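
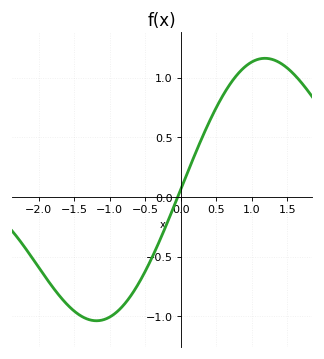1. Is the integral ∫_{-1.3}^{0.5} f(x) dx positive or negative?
negative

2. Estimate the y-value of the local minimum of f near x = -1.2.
-1.04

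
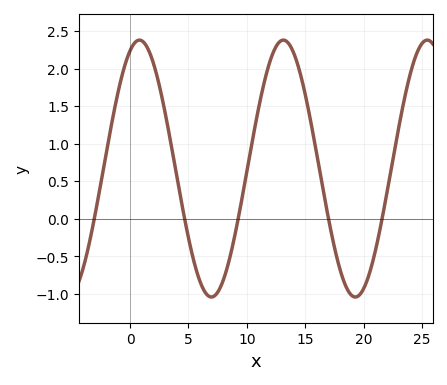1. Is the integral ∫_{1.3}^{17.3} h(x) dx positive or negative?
positive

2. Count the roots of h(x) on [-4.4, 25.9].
5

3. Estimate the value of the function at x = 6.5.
-1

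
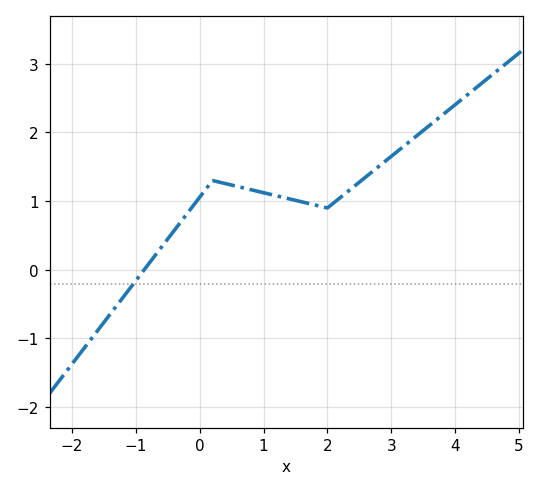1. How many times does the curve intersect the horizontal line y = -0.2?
1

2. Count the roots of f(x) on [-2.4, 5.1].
1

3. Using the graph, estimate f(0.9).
1.1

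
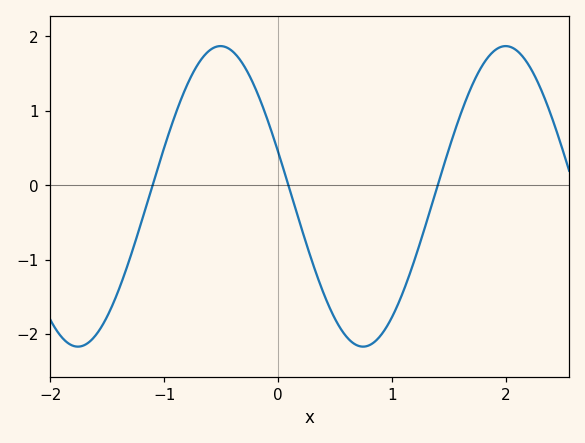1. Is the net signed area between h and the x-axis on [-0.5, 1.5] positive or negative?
negative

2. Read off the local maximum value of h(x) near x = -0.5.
1.9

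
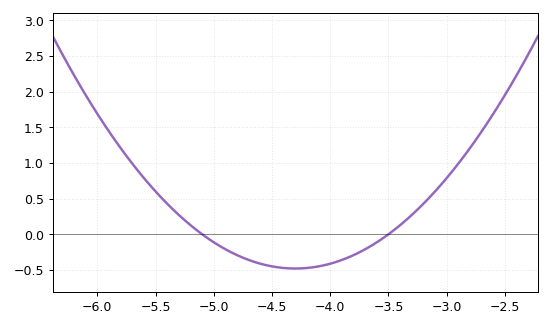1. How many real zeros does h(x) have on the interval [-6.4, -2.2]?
2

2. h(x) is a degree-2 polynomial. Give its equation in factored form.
y = 0.75(x + 5.1)(x + 3.5)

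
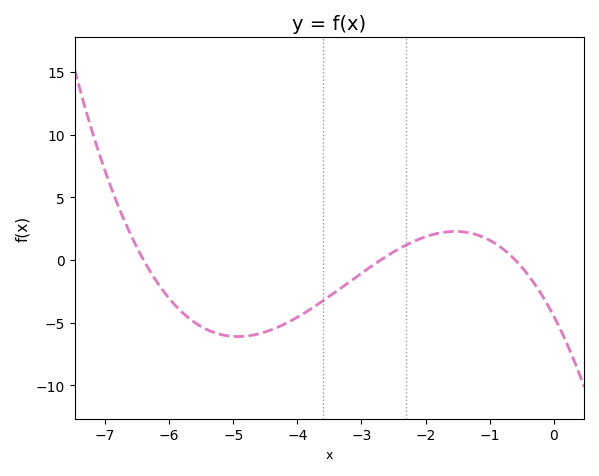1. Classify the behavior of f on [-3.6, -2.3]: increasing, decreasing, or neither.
increasing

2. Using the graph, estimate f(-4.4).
-5.56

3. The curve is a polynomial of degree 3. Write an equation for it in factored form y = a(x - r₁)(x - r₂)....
y = -0.43(x + 6.4)(x + 2.7)(x + 0.6)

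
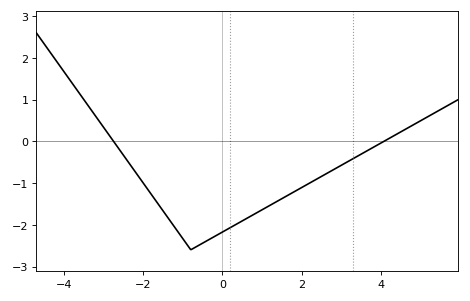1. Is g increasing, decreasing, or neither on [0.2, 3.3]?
increasing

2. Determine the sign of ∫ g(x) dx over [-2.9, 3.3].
negative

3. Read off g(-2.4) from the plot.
-0.465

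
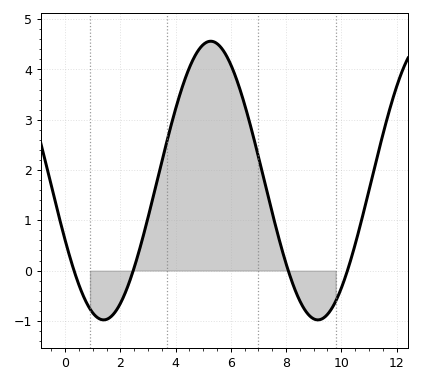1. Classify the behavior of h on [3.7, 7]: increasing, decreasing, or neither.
neither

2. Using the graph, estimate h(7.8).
0.5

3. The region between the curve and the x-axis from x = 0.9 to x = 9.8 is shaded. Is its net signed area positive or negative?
positive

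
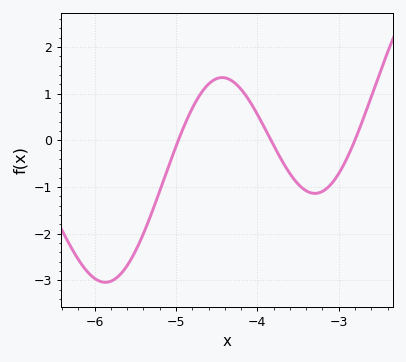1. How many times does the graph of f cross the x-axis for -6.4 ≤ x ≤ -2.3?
3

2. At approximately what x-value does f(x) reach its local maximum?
-4.4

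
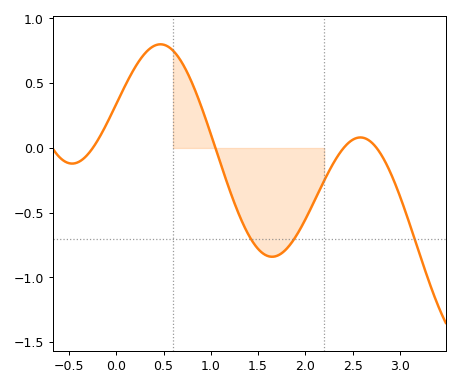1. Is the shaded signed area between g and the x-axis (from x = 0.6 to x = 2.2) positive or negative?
negative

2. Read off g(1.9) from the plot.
-0.7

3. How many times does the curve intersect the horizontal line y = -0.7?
3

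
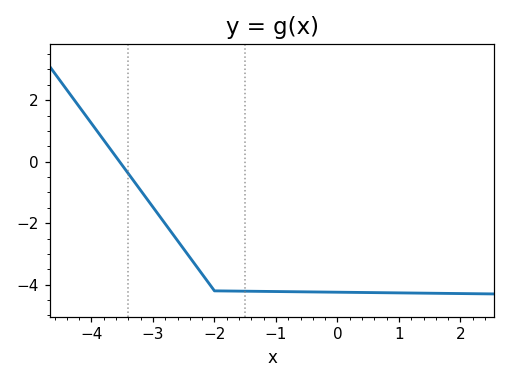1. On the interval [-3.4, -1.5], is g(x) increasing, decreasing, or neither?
decreasing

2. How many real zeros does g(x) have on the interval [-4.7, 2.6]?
1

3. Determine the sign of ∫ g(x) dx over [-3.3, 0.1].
negative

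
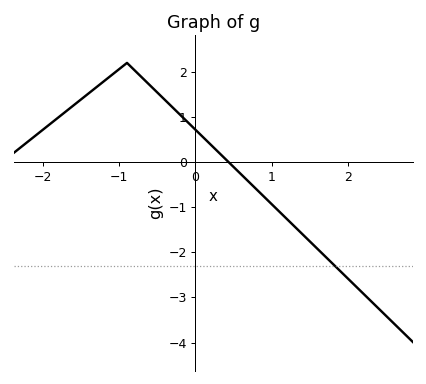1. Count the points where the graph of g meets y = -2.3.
1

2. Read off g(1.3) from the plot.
-1.4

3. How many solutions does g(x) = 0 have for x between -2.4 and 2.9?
1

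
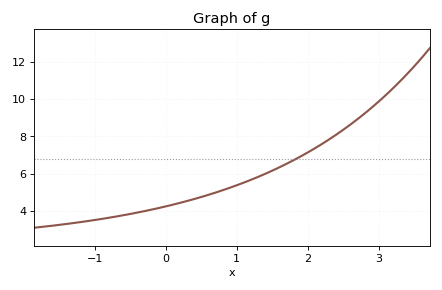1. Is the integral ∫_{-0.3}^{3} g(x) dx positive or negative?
positive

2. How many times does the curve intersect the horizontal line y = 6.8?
1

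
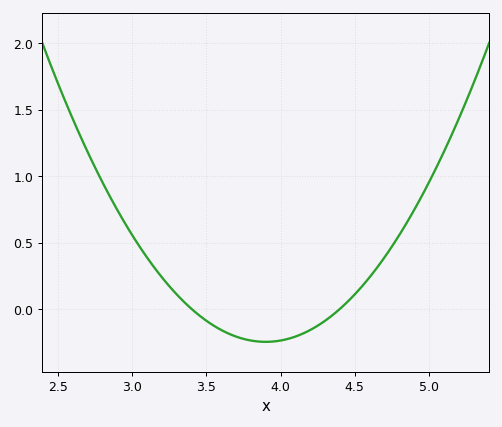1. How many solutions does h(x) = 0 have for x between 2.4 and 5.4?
2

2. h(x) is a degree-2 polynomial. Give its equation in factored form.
y = 0.99(x - 3.4)(x - 4.4)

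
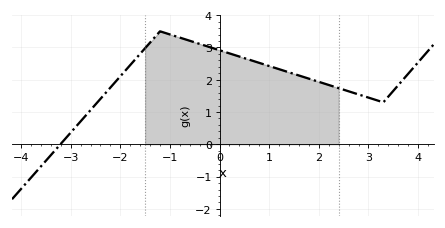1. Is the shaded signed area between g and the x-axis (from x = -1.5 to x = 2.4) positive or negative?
positive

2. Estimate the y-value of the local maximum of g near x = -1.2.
3.5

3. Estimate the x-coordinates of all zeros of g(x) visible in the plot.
-3.21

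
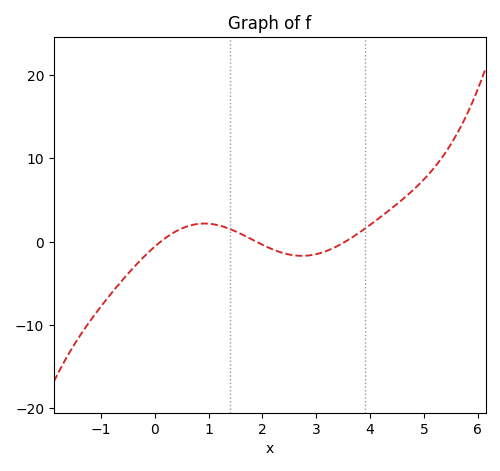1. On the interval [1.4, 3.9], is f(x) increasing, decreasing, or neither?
neither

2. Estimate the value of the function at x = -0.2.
-2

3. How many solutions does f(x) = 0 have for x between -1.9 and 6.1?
3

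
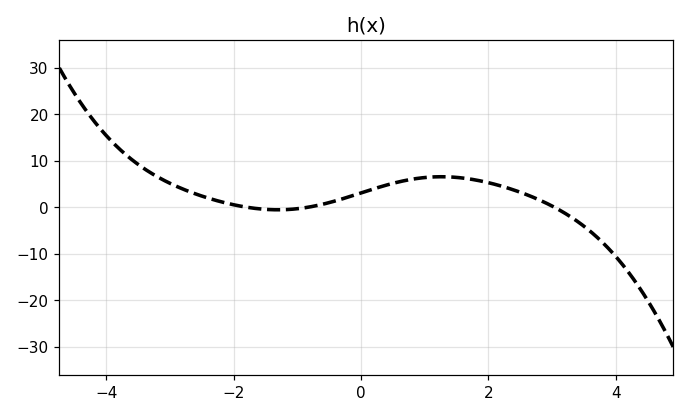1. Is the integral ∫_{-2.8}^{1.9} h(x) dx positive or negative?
positive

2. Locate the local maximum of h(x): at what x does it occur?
1.26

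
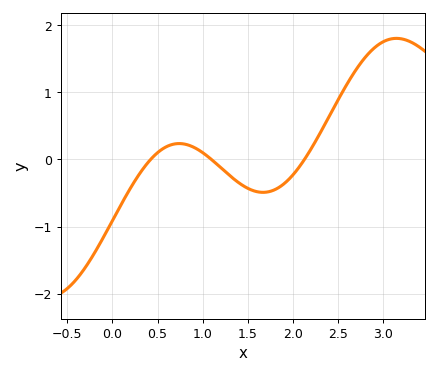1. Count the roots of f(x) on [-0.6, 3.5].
3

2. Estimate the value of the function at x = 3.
1.7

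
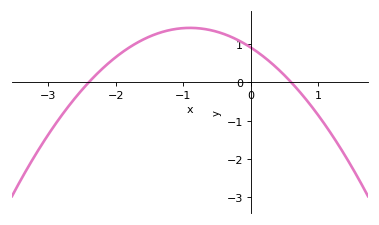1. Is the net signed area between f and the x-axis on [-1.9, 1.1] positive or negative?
positive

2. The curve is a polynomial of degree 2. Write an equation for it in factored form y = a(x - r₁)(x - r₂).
y = -0.63(x + 2.4)(x - 0.6)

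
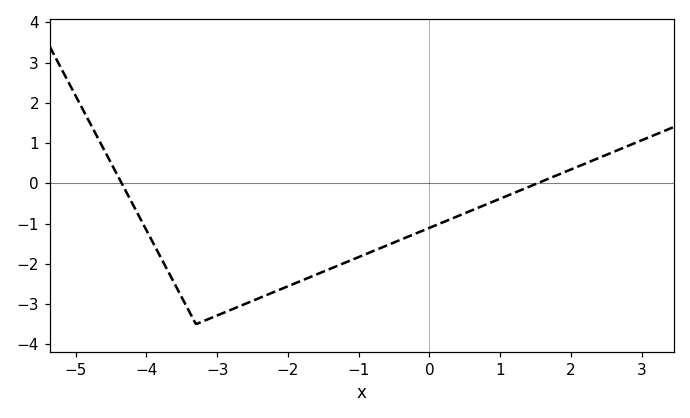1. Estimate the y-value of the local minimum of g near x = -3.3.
-3.5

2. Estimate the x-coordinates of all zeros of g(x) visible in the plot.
-4.35, 1.52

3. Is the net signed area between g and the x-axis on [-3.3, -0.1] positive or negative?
negative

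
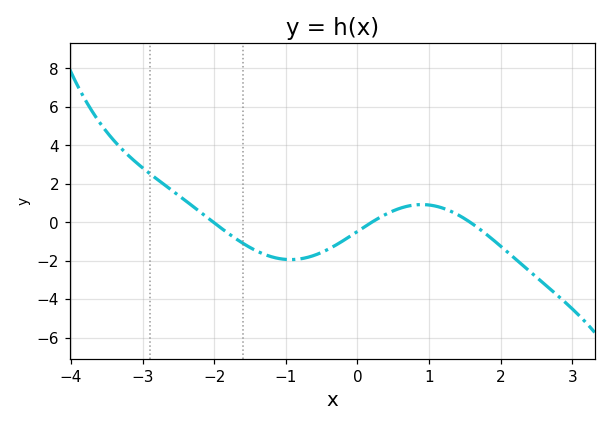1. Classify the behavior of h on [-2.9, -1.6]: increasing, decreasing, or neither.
decreasing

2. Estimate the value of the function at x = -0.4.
-1.39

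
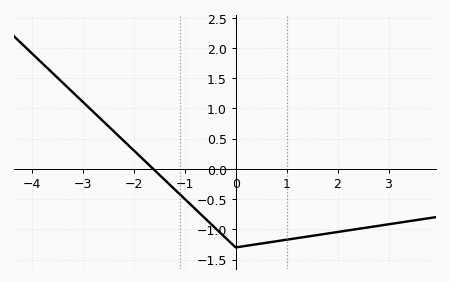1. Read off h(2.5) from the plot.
-1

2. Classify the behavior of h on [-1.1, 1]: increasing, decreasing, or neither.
neither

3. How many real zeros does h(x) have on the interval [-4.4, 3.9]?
1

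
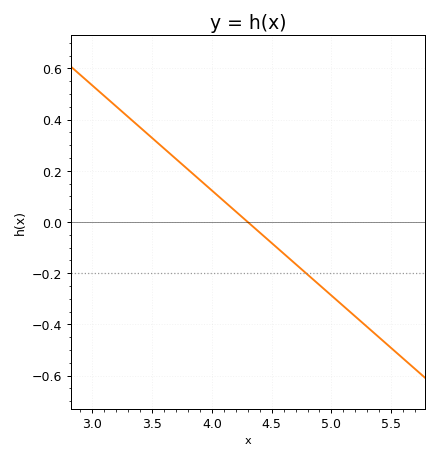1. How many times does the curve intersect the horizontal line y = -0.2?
1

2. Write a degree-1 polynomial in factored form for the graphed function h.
y = -0.41(x - 4.3)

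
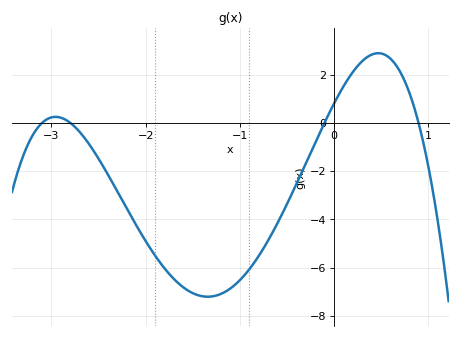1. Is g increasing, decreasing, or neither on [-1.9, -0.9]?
neither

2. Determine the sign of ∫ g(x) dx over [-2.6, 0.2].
negative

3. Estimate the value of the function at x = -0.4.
-2.6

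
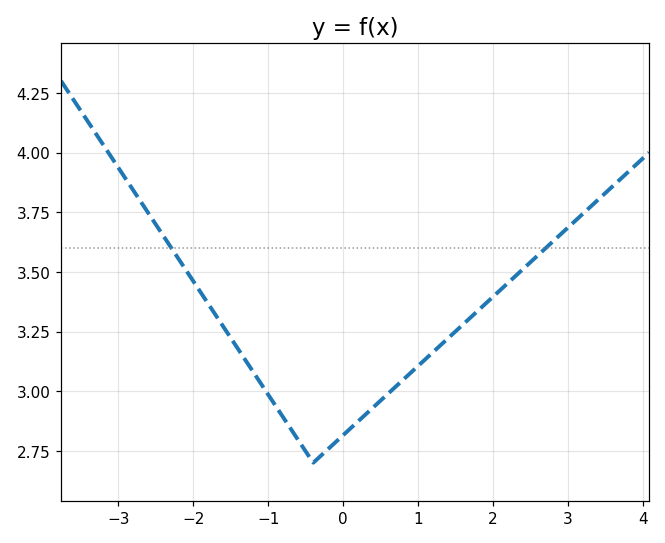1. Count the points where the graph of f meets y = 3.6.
2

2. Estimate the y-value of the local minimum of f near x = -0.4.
2.7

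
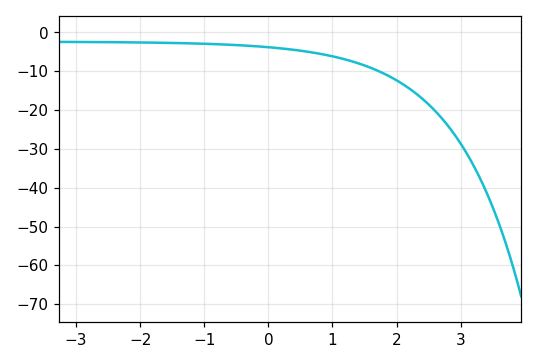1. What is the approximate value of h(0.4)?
-4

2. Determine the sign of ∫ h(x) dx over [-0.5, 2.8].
negative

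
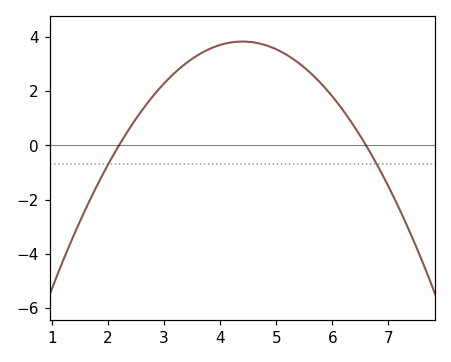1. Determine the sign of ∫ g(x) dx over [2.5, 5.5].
positive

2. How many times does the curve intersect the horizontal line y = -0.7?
2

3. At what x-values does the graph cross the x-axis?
2.2, 6.6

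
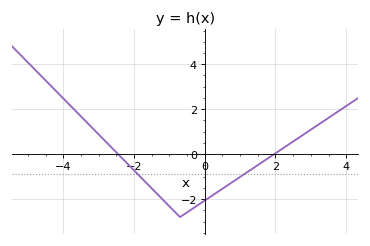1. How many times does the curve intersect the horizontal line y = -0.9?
2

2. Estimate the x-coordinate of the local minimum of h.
-0.8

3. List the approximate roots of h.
-2.4, 2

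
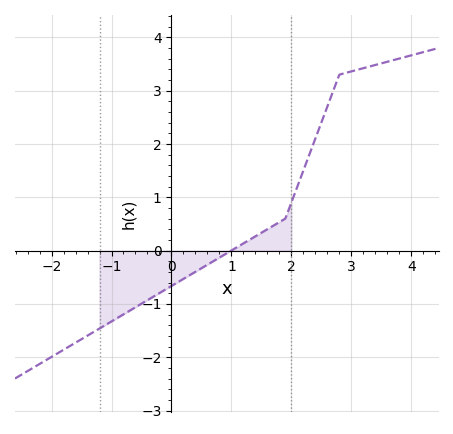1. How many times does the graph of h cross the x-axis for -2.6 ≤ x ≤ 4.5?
1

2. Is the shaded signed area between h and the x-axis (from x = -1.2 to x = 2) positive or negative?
negative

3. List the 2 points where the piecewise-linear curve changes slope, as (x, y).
(1.9, 0.6); (2.8, 3.3)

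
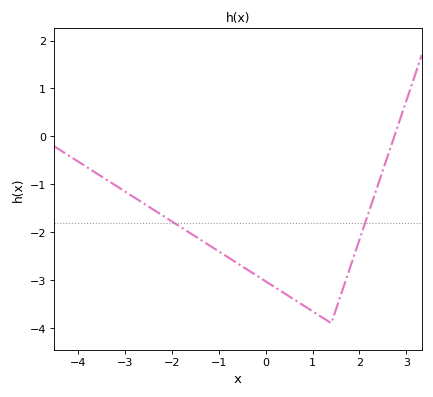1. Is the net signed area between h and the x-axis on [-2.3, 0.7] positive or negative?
negative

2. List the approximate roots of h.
2.74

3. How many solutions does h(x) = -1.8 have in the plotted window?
2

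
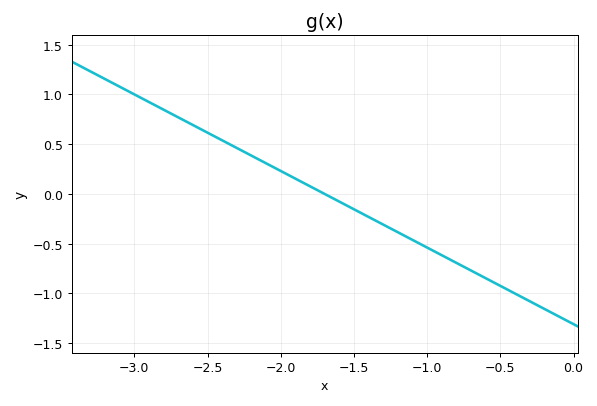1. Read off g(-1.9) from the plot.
0.154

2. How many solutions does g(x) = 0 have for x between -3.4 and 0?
1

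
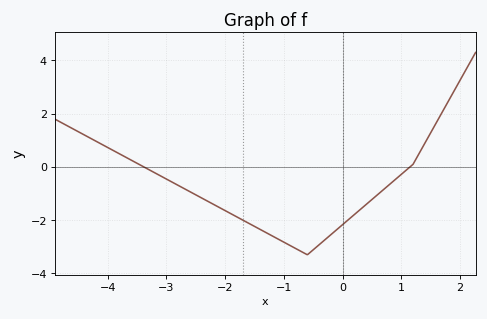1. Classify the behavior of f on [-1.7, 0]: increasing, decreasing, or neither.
neither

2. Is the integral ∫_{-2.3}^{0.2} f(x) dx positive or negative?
negative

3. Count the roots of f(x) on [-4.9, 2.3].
2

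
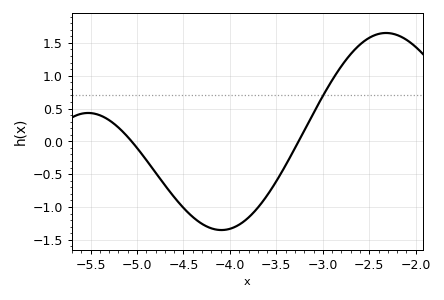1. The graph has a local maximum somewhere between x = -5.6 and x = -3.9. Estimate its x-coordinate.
-5.53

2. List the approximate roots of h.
-5.06, -3.26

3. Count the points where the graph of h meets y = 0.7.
1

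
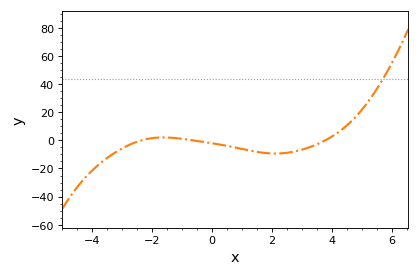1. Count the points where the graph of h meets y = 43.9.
1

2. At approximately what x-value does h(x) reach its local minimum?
2.2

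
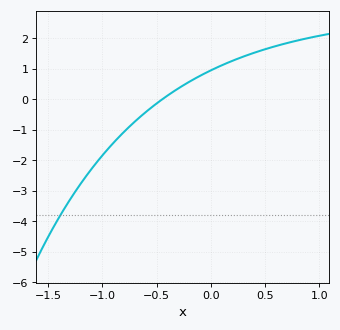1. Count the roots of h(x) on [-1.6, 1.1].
1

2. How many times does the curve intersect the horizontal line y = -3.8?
1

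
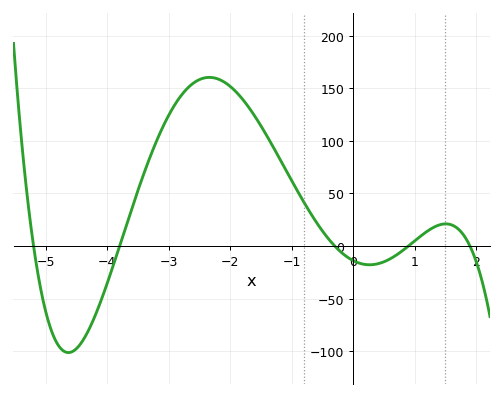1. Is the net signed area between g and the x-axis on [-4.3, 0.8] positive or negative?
positive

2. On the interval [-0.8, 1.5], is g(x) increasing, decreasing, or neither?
neither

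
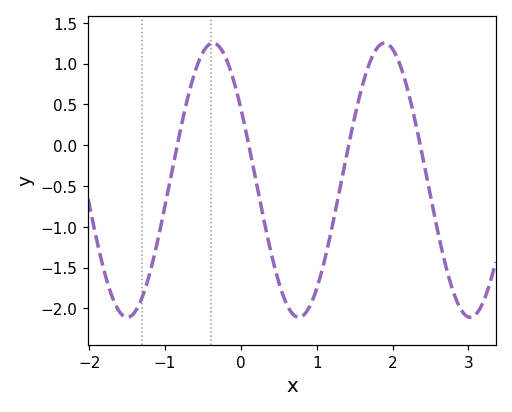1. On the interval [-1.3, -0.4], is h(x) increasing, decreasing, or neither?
increasing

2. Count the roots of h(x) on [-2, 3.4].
4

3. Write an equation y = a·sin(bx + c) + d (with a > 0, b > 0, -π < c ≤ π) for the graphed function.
y = 1.68sin(2.8x + 2.6) - 0.43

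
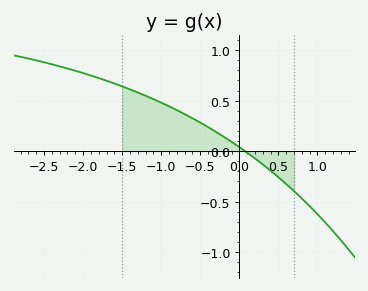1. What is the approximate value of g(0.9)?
-0.55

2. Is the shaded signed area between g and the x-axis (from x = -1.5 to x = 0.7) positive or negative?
positive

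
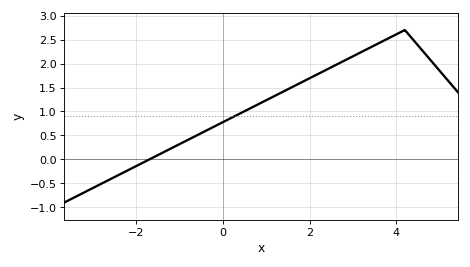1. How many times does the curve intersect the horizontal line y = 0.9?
1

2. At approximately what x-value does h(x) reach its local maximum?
4.2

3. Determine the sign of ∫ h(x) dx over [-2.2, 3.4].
positive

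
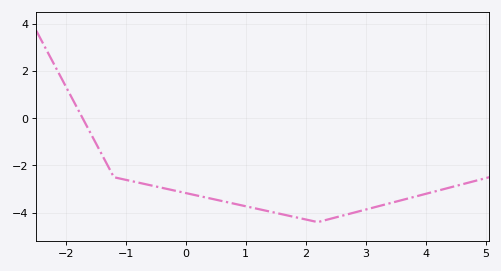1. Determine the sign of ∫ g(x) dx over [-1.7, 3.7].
negative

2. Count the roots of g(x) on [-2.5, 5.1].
1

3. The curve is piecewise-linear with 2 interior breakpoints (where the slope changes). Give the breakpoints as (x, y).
(-1.2, -2.5); (2.2, -4.4)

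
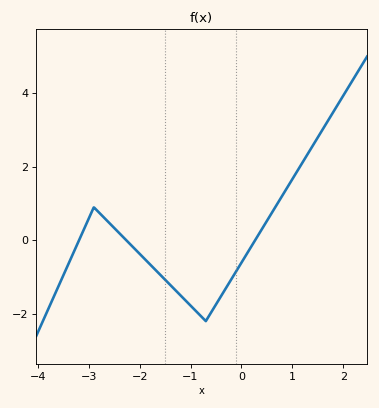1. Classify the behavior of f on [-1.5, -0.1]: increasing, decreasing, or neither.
neither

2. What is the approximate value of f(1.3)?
2.4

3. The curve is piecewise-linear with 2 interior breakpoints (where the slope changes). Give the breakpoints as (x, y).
(-2.9, 0.9); (-0.7, -2.2)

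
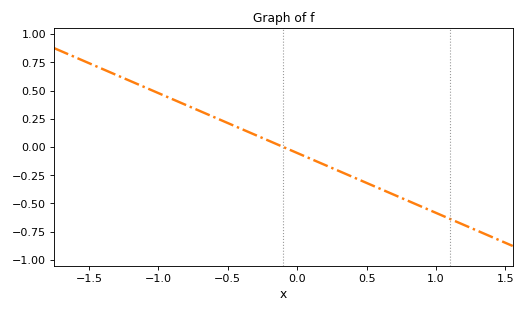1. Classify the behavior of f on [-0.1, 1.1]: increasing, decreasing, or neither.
decreasing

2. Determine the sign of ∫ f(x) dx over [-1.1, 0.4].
positive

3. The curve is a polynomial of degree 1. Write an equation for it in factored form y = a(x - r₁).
y = -0.53(x + 0.1)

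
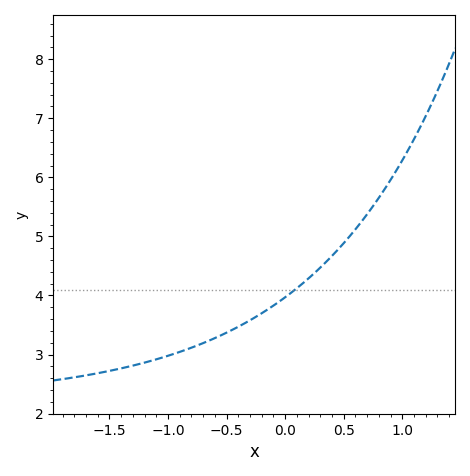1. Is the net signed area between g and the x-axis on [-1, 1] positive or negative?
positive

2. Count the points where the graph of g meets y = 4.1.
1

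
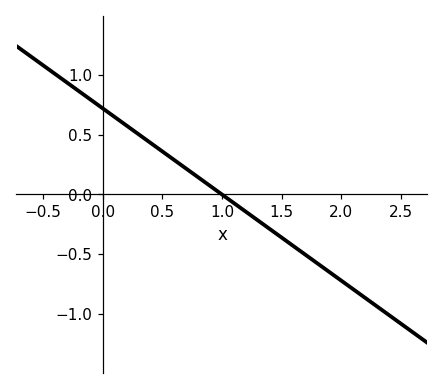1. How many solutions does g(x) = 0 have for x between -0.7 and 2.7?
1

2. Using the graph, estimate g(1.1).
-0.072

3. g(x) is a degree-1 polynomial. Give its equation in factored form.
y = -0.72(x - 1)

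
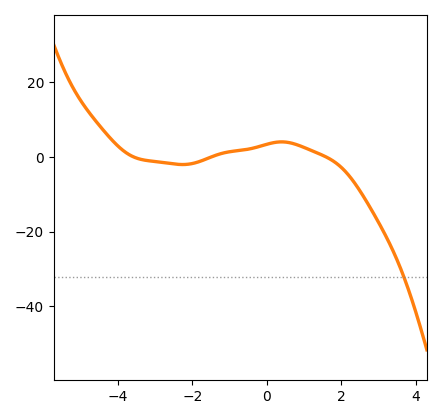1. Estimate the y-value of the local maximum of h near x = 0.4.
4.02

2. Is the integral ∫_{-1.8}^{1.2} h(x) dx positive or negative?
positive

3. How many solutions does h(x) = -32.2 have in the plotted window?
1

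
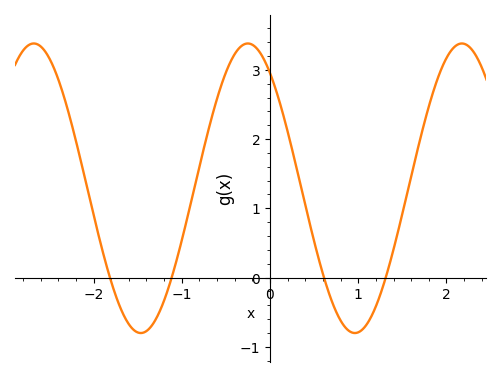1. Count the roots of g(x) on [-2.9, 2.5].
4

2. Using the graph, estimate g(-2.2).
2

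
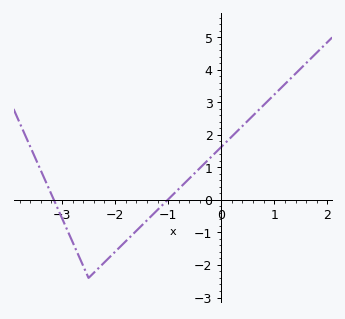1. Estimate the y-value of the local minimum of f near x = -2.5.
-2.4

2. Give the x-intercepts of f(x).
-3.2, -1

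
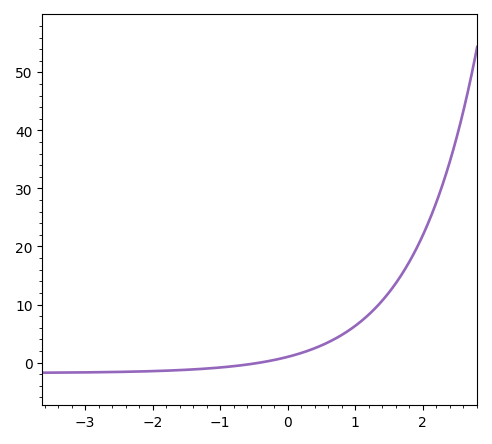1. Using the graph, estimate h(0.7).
4.08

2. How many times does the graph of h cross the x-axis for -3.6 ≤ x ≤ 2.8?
1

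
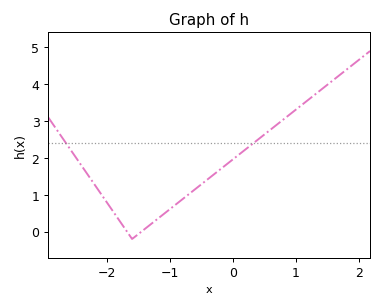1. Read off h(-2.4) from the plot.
1.79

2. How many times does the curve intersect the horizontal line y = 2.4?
2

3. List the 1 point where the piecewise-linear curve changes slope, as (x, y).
(-1.6, -0.2)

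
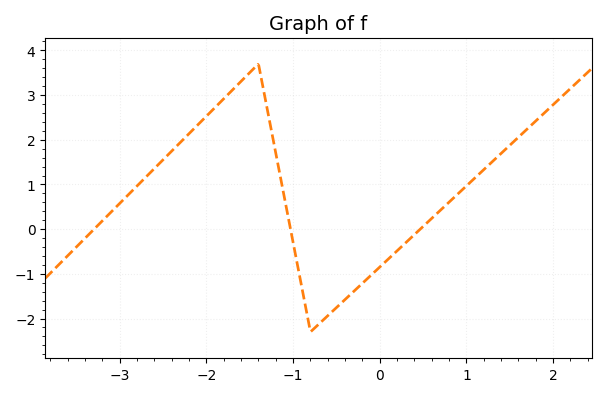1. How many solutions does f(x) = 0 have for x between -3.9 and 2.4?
3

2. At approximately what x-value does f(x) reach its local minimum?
-0.797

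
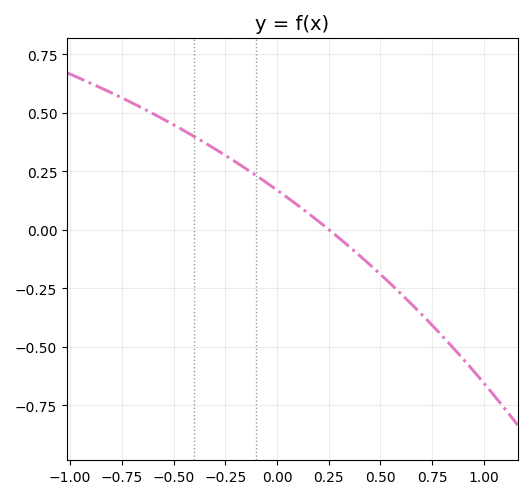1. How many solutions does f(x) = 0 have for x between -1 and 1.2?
1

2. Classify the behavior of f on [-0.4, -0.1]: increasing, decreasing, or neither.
decreasing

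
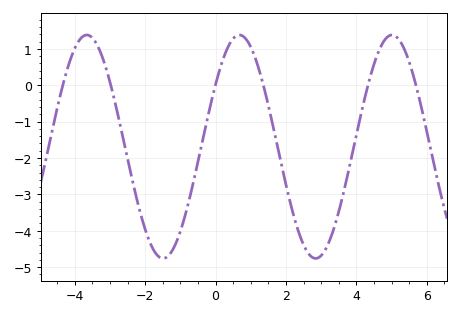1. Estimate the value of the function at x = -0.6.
-2.54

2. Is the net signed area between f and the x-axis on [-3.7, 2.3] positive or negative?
negative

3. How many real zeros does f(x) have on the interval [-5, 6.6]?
6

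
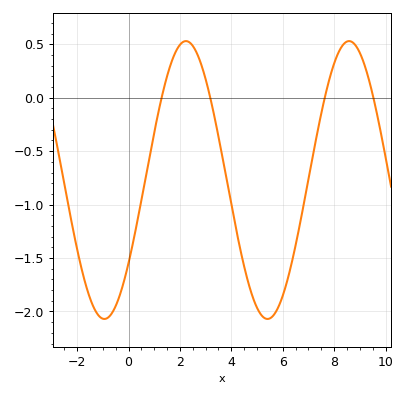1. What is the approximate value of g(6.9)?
-0.892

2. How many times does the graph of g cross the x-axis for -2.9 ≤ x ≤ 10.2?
4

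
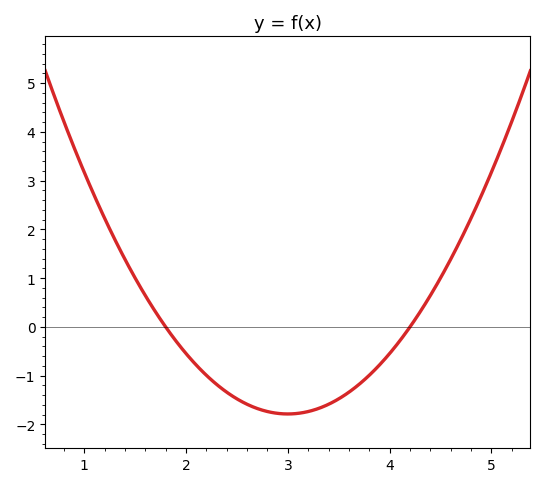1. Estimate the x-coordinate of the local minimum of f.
3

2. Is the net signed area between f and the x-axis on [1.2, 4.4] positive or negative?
negative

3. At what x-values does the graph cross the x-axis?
1.8, 4.2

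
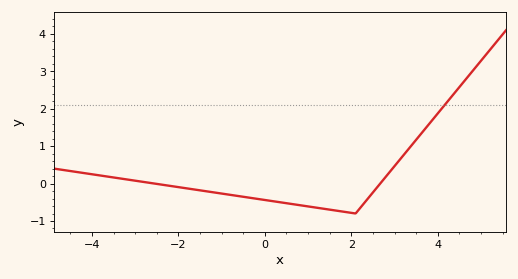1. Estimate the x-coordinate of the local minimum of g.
2.1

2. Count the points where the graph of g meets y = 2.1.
1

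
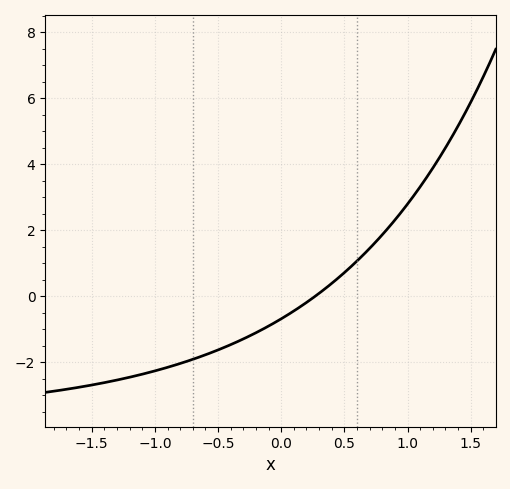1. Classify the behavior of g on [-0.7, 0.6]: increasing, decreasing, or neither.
increasing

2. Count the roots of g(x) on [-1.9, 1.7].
1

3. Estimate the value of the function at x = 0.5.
0.72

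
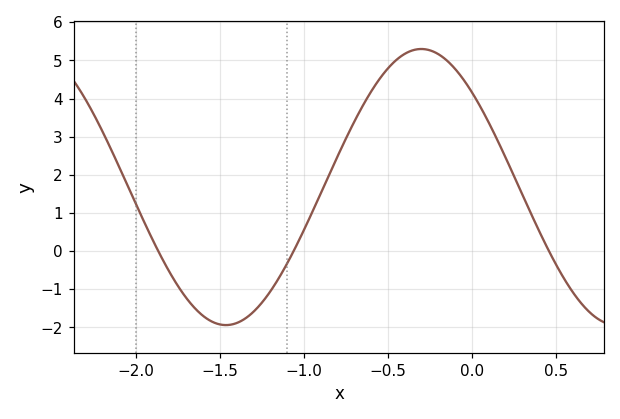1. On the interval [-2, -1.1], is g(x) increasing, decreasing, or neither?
neither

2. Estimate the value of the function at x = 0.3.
1.5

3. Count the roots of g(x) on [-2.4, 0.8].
3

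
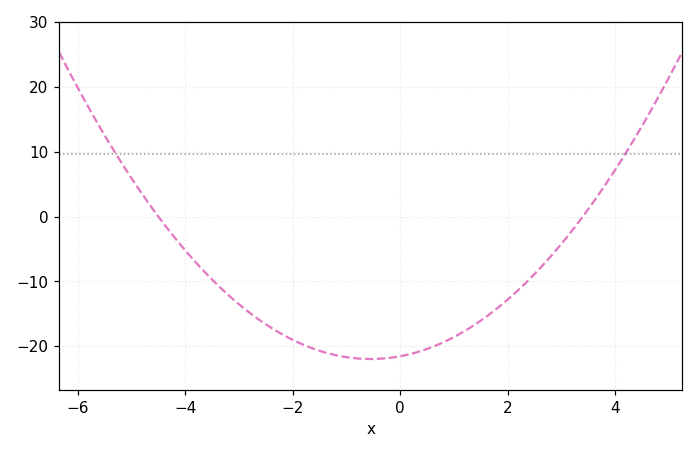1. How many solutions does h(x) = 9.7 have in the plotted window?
2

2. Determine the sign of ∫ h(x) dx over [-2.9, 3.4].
negative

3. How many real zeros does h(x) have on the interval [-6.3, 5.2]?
2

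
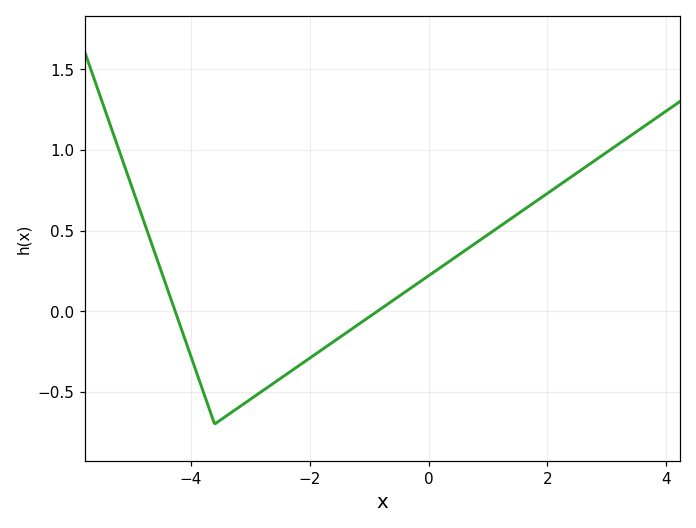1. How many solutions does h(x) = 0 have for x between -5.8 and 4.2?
2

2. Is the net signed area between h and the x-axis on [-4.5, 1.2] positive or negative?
negative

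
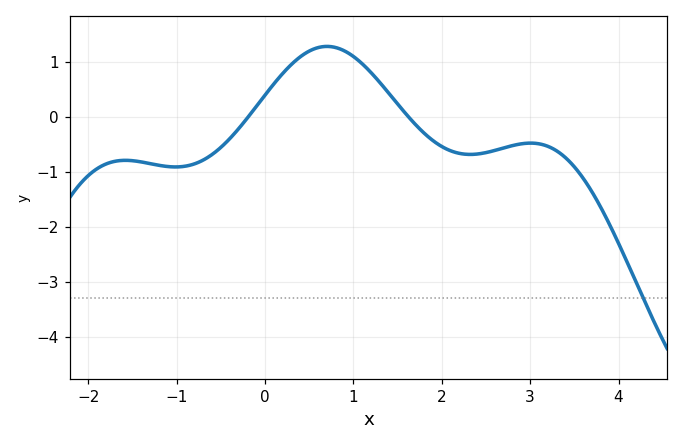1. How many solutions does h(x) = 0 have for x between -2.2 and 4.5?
2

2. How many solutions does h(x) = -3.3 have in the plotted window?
1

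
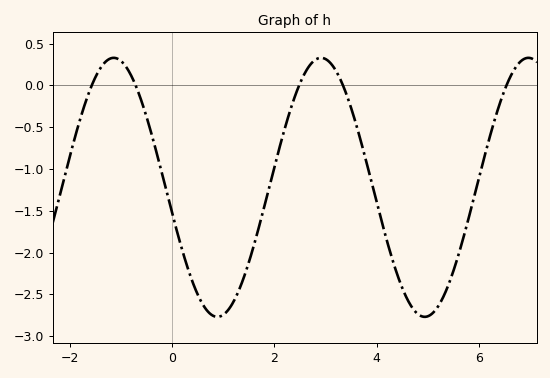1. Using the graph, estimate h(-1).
0.292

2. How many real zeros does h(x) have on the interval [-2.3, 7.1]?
5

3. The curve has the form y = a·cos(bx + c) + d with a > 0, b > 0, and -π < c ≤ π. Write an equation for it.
y = 1.55cos(1.55x + 1.77) - 1.22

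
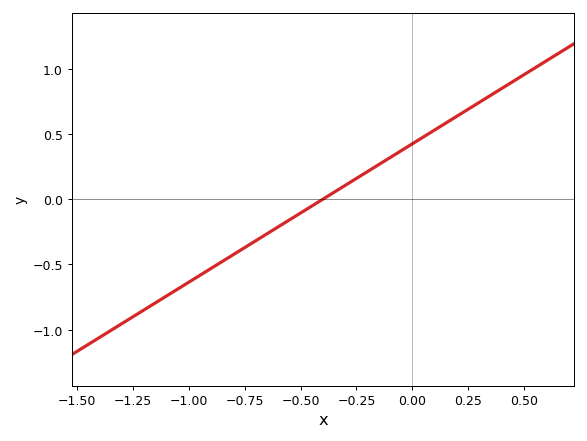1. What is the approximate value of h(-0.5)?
-0.106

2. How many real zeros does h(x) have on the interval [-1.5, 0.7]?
1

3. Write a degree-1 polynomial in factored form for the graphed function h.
y = 1.06(x + 0.4)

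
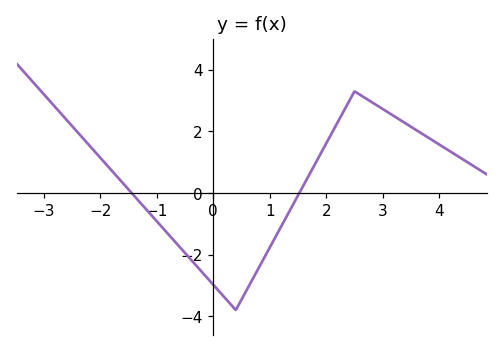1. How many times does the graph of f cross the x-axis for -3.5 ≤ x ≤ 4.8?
2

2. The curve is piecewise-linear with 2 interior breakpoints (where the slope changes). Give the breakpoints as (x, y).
(0.4, -3.8); (2.5, 3.3)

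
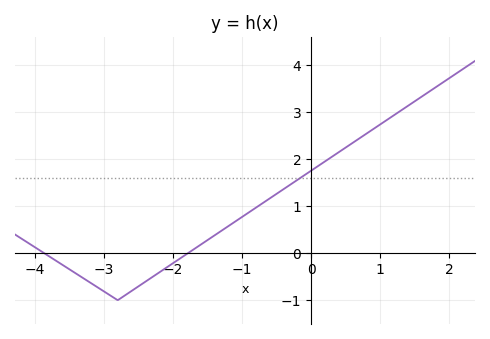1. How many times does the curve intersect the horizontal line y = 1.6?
1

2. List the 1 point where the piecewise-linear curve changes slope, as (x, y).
(-2.8, -1)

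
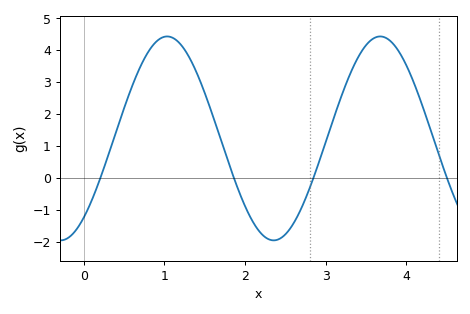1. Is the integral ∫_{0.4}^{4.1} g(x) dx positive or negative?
positive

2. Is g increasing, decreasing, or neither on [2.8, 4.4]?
neither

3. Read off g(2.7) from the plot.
-0.9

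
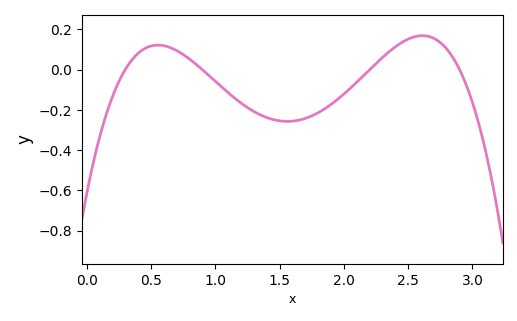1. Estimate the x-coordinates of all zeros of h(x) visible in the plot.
0.3, 0.9, 2.2, 2.9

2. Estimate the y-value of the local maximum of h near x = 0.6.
0.122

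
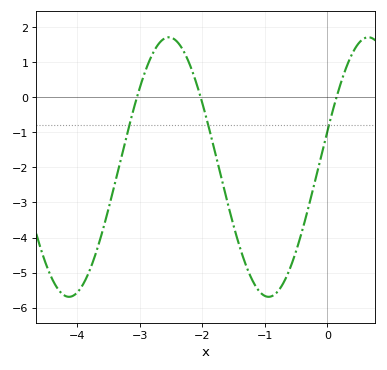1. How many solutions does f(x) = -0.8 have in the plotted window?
3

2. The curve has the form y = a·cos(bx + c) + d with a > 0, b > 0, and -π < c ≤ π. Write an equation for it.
y = 3.7cos(1.97x - 1.29) - 1.99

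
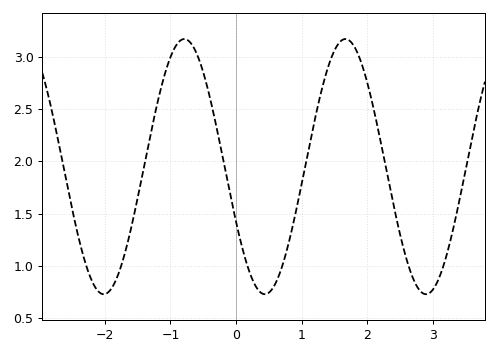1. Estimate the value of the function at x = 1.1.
2.1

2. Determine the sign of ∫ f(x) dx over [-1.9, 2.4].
positive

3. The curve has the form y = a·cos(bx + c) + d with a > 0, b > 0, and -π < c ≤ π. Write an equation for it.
y = 1.22cos(2.6x + 2) + 1.95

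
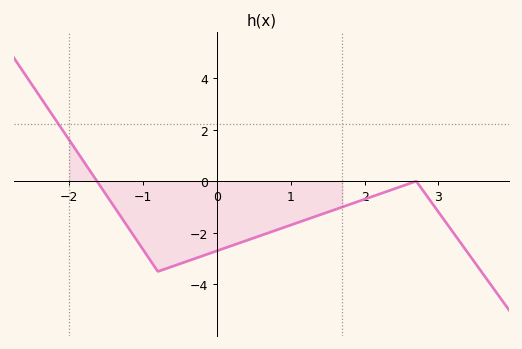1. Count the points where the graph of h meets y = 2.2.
1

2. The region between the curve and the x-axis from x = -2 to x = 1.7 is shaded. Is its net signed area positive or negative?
negative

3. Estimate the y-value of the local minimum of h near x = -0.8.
-3.4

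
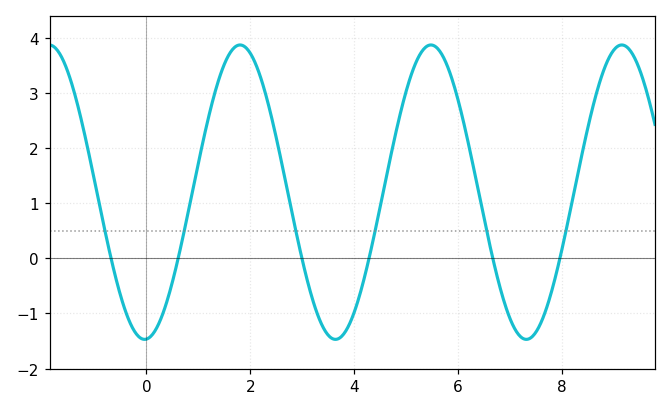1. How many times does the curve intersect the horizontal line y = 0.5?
6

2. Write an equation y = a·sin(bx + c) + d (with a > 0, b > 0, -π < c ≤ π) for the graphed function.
y = 2.67sin(1.71x - 1.51) + 1.2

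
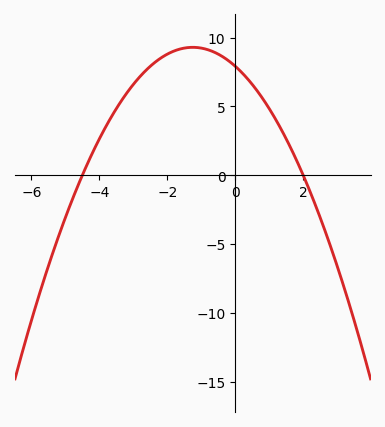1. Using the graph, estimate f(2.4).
-2.5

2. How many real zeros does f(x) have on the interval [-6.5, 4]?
2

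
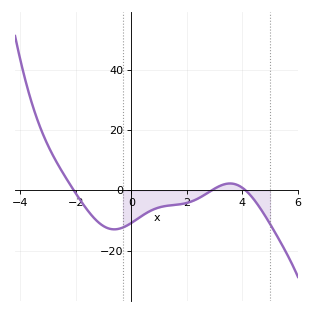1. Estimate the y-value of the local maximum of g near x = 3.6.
2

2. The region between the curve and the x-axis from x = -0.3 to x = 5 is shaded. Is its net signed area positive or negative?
negative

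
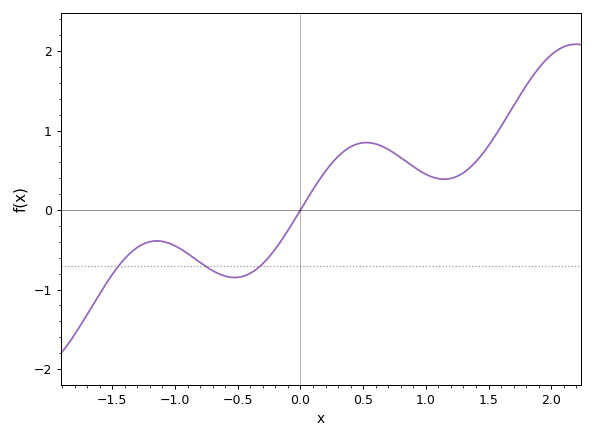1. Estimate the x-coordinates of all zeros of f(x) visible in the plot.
0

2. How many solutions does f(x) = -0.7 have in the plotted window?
3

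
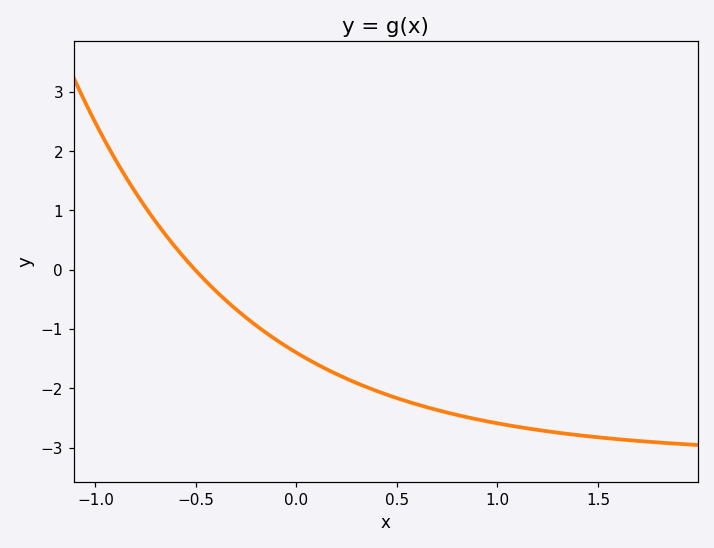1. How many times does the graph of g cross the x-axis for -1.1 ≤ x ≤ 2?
1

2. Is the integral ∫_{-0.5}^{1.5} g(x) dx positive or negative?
negative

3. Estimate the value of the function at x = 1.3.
-2.7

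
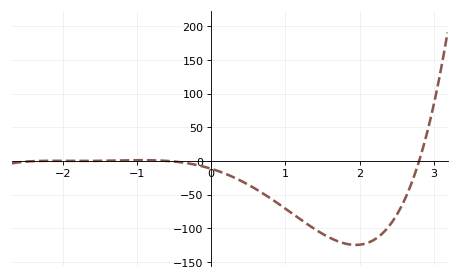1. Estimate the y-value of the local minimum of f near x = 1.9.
-125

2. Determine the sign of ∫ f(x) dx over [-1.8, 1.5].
negative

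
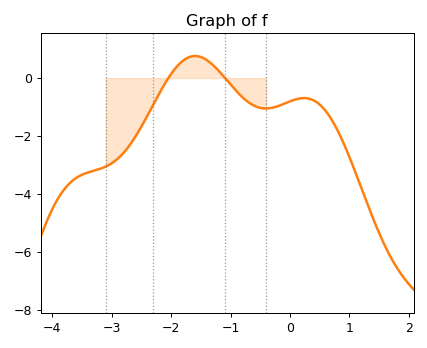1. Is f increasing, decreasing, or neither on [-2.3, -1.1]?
neither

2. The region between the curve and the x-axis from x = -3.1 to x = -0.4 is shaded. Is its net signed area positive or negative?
negative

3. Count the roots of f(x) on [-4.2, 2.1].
2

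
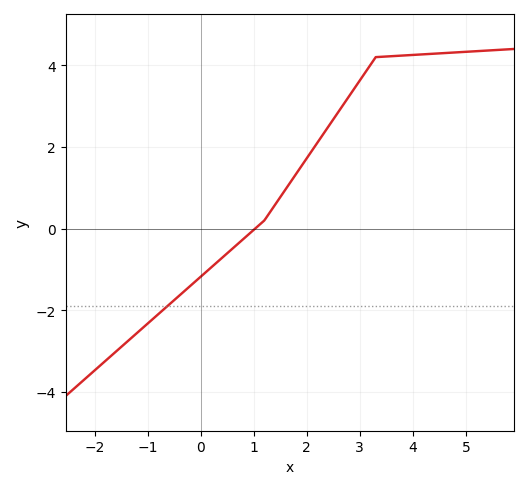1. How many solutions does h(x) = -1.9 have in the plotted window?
1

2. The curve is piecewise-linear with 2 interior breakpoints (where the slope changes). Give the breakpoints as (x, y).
(1.2, 0.2); (3.3, 4.2)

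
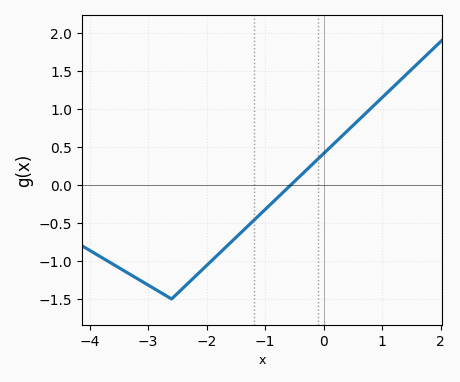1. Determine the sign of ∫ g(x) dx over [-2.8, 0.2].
negative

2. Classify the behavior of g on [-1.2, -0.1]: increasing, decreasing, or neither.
increasing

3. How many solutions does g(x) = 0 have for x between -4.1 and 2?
1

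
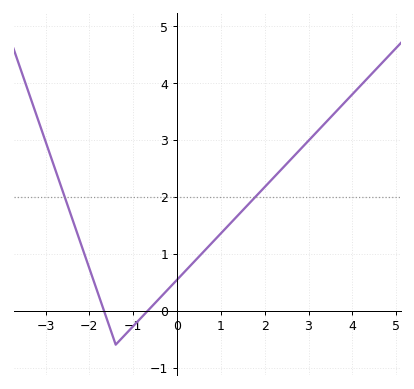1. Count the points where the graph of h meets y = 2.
2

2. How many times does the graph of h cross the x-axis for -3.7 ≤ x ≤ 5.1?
2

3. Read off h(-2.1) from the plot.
1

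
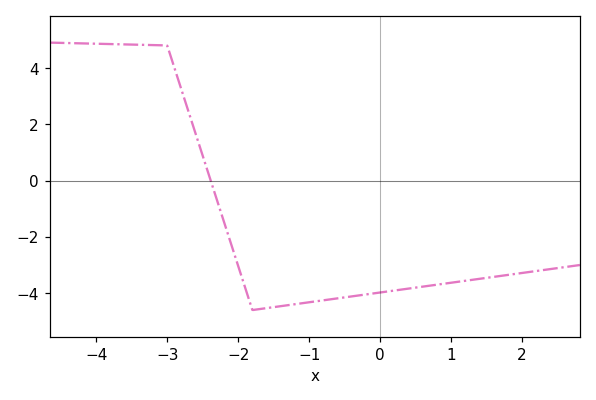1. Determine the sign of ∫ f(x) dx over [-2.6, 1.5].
negative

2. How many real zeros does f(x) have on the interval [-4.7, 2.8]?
1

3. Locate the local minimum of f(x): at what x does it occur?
-1.8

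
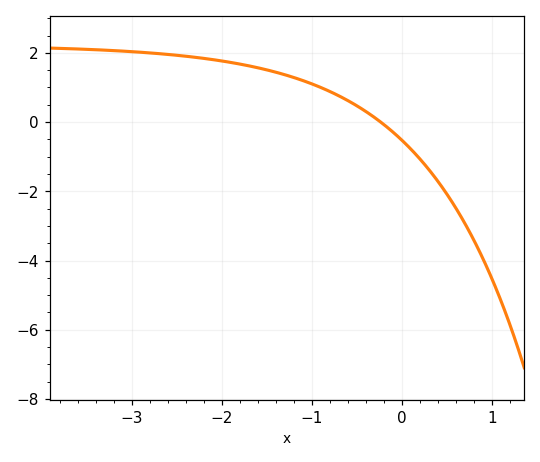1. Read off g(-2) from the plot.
1.77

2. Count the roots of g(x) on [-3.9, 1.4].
1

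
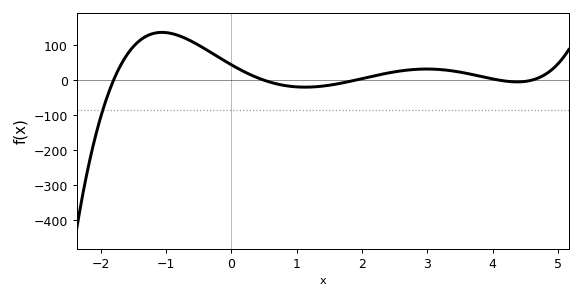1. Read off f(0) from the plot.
40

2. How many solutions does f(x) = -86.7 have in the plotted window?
1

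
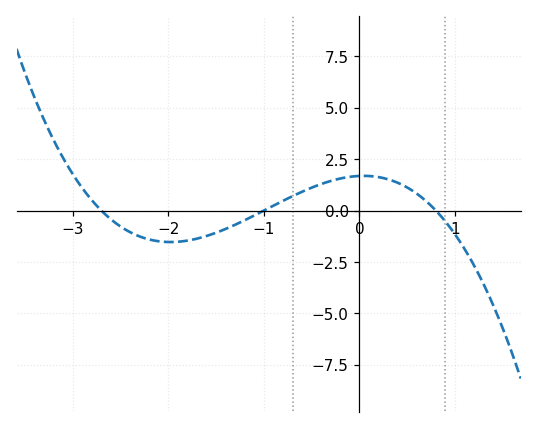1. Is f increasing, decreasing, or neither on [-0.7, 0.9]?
neither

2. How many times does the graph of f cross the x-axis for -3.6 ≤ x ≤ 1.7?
3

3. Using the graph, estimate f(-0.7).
0.8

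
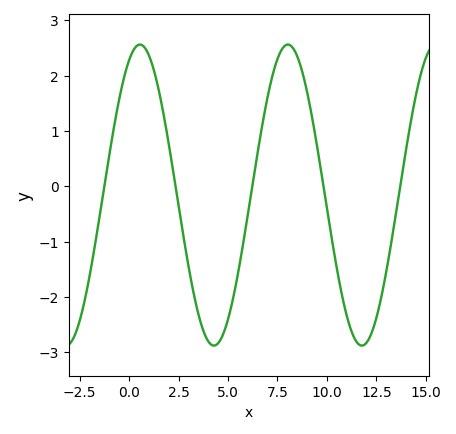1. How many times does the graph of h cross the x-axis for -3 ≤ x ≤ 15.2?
5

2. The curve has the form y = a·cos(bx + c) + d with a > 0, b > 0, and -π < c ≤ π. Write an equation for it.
y = 2.72cos(0.84x - 0.46) - 0.16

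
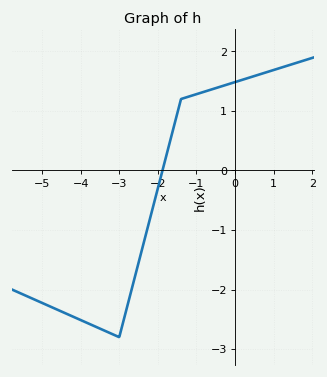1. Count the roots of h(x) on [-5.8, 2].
1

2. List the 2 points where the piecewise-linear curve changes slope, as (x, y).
(-3, -2.8); (-1.4, 1.2)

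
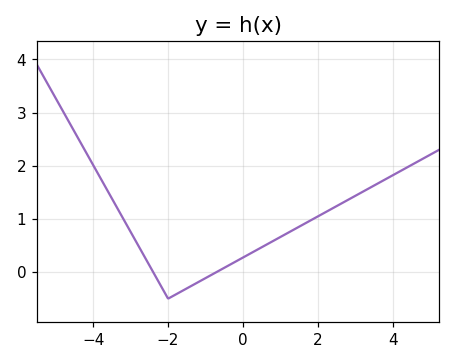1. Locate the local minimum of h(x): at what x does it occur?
-2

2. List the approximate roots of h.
-2.4, -0.708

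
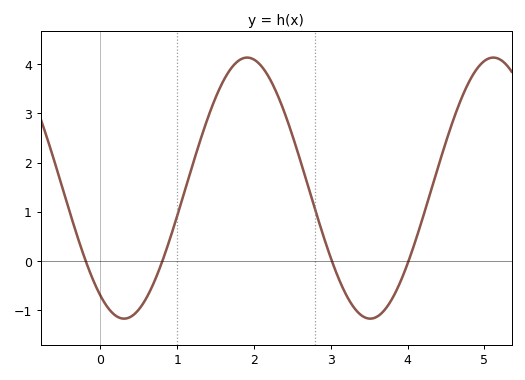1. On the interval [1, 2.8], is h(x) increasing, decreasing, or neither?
neither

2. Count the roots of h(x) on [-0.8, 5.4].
4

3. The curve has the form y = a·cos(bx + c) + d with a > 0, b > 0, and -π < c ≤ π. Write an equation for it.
y = 2.65cos(1.96x + 2.54) + 1.48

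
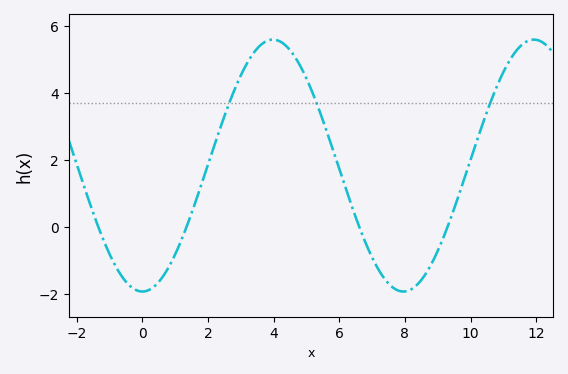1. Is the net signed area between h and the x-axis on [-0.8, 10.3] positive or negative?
positive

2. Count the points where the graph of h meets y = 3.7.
3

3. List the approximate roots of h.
-1.34, 1.34, 6.61, 9.3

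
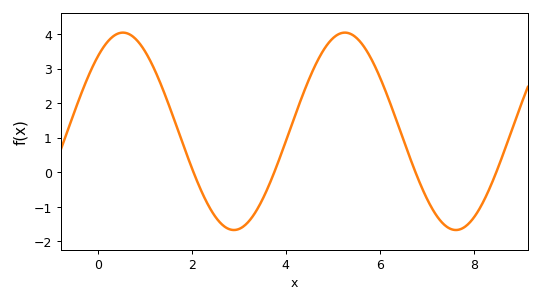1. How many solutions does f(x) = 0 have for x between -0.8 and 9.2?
4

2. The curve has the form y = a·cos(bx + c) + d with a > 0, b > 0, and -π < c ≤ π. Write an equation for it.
y = 2.86cos(1.3x - 0.71) + 1.19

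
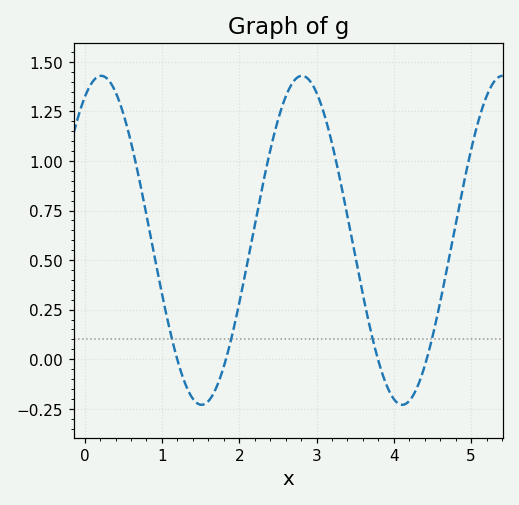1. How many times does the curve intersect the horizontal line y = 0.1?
4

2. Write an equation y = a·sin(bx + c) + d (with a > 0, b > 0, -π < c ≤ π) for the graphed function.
y = 0.83sin(2.4x + 1.1) + 0.6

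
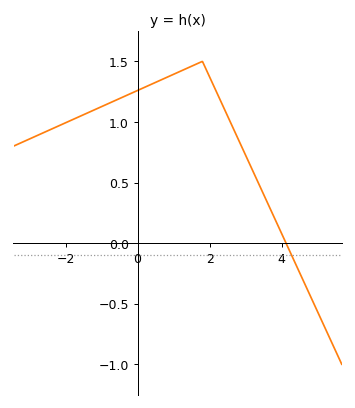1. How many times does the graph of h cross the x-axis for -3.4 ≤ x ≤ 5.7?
1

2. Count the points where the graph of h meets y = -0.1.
1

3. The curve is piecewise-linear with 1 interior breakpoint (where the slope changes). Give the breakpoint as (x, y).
(1.8, 1.5)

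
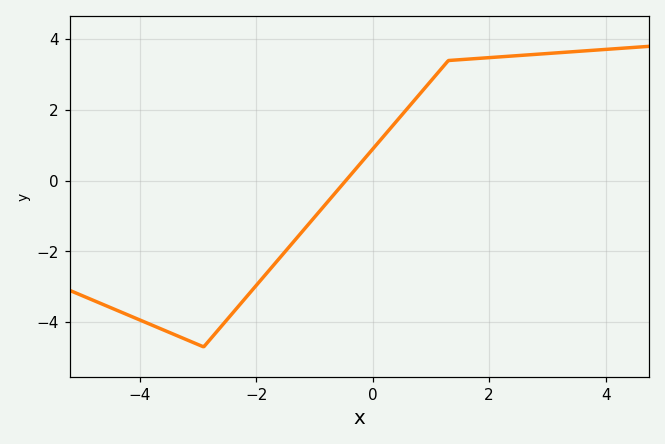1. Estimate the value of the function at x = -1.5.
-2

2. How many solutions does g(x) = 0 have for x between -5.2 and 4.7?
1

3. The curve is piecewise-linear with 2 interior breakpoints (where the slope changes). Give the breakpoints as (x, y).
(-2.9, -4.7); (1.3, 3.4)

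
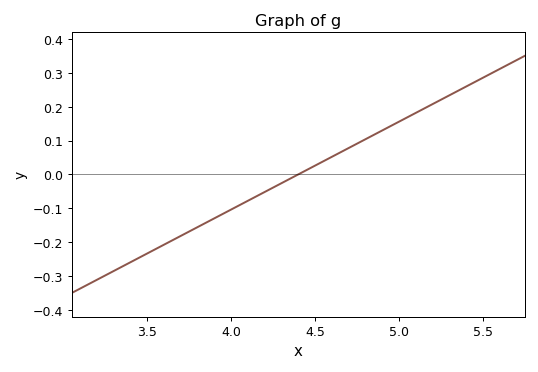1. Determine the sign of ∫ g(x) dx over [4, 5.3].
positive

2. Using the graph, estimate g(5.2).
0.208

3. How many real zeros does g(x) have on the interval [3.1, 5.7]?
1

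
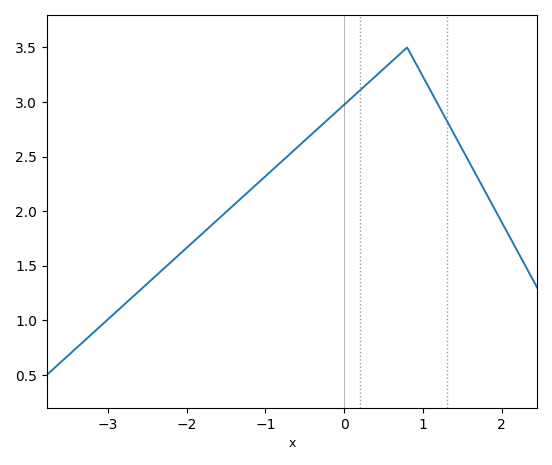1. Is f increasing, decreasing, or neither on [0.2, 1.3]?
neither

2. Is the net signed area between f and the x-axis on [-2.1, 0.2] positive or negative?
positive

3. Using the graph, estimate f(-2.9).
1.08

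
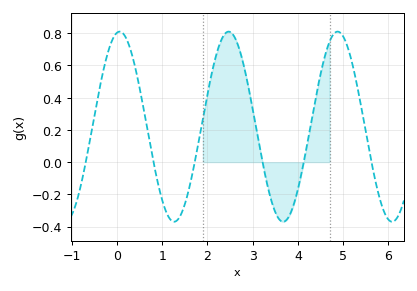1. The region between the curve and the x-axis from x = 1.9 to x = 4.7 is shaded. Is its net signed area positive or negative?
positive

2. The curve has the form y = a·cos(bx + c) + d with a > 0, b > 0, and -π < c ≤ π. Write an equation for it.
y = 0.59cos(2.6x - 0.16) + 0.22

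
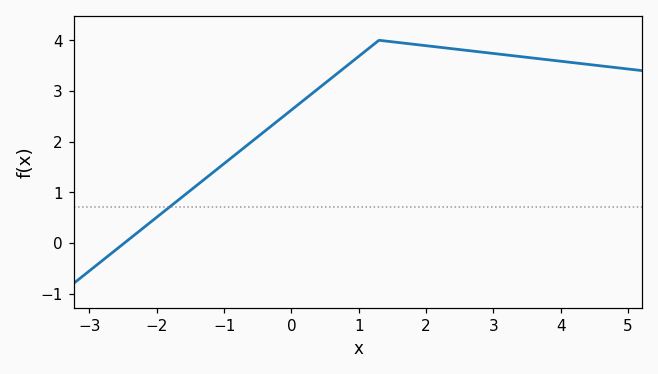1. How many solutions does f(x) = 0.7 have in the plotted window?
1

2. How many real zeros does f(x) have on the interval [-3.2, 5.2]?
1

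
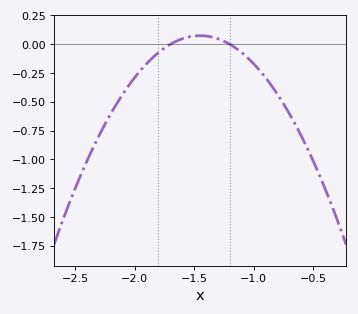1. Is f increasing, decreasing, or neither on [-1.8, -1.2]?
neither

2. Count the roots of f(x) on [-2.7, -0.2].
2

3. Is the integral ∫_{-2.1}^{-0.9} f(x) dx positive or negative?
negative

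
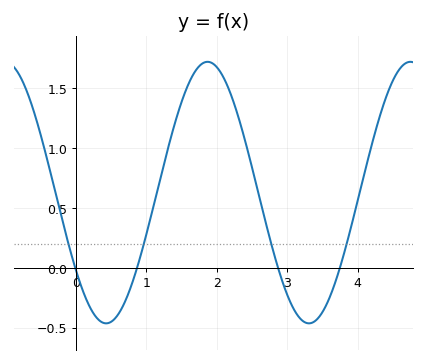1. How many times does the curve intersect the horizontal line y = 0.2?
4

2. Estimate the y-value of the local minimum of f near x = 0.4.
-0.46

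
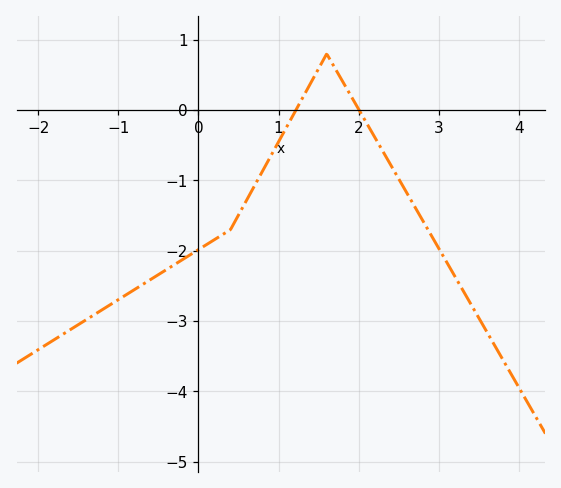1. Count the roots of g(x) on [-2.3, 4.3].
2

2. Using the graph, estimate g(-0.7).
-2.48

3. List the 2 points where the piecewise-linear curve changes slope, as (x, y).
(0.4, -1.7); (1.6, 0.8)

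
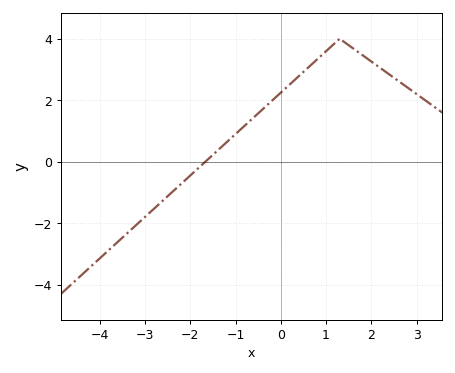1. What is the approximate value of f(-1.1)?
0.768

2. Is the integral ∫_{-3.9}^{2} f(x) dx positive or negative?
positive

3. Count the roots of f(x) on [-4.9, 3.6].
1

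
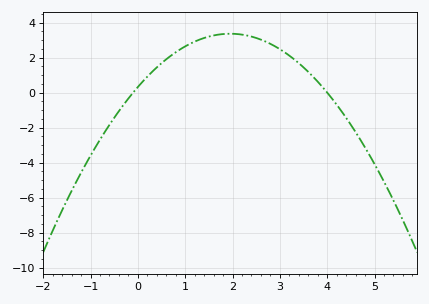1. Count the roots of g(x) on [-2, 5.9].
2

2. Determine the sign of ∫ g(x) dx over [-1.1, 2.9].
positive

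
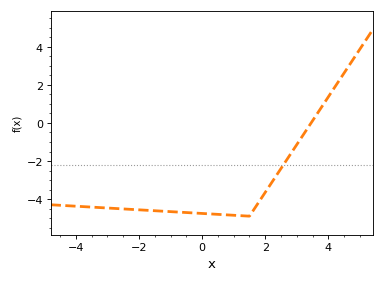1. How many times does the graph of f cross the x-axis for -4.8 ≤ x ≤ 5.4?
1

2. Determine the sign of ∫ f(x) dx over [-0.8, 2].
negative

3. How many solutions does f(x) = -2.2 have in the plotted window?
1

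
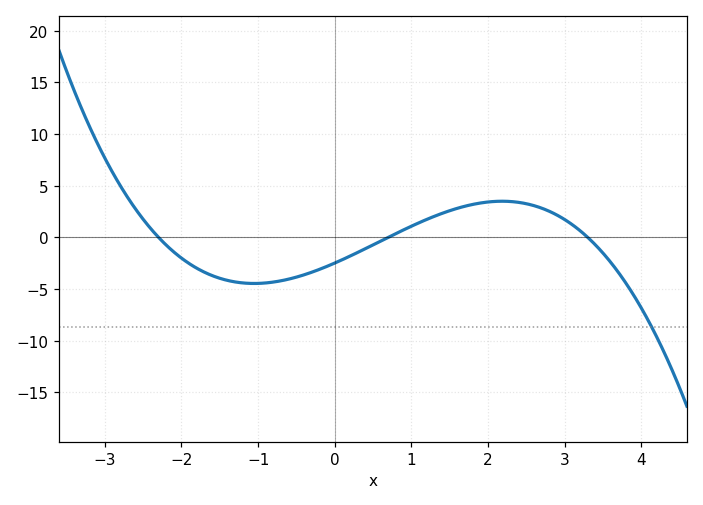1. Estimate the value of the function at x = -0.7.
-4.21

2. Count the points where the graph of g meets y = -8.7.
1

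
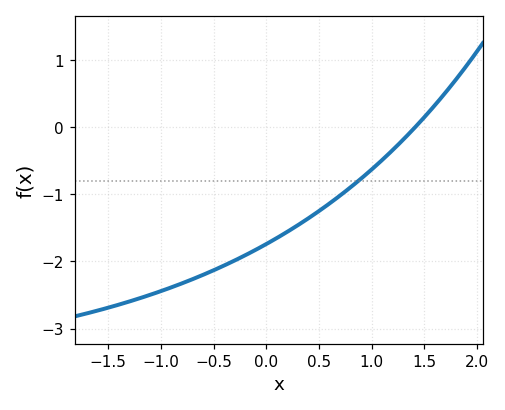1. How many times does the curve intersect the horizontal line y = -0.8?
1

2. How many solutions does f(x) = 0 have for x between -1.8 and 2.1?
1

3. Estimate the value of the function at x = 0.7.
-1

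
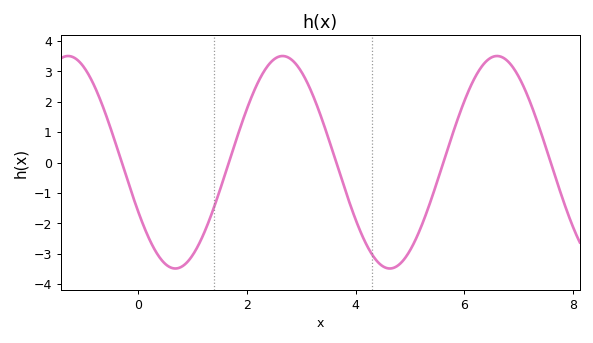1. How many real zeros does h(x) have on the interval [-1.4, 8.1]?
5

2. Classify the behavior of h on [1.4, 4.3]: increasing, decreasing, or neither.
neither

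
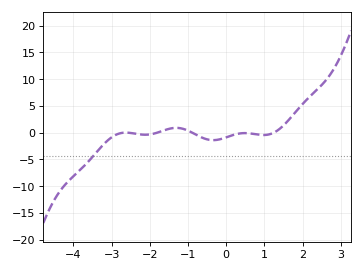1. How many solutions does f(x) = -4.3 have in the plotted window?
1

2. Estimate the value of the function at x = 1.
-0.458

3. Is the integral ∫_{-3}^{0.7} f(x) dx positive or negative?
negative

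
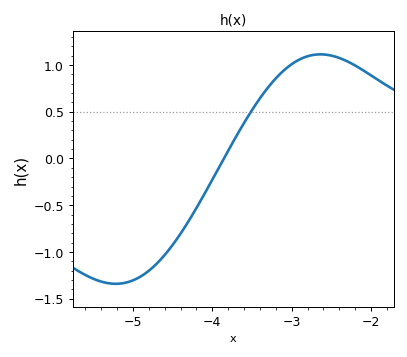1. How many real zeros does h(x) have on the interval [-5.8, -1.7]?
1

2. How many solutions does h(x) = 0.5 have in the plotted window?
1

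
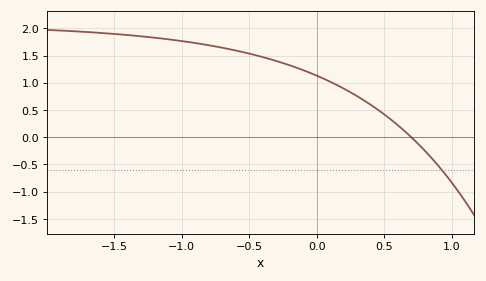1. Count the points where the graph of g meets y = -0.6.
1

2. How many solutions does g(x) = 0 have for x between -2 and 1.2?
1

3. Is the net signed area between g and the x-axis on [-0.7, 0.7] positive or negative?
positive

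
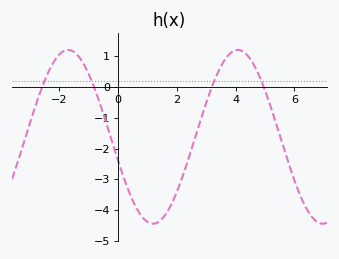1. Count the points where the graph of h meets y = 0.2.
4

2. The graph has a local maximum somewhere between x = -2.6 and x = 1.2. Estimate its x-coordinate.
-1.69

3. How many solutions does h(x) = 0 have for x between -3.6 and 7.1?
4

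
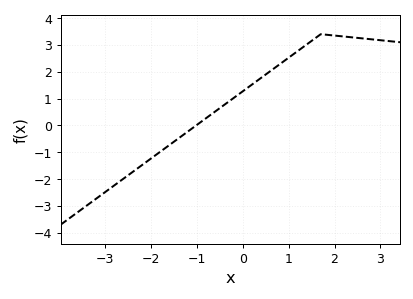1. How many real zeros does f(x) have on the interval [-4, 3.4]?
1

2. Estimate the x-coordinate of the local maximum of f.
1.7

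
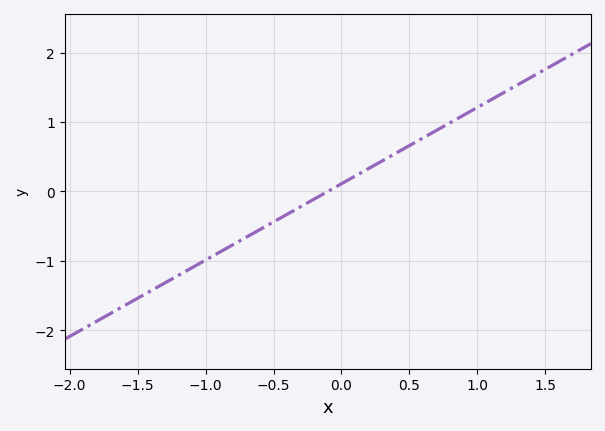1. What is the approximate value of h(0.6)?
0.8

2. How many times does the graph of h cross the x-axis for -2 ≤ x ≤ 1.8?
1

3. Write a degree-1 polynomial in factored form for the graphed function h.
y = 1.1(x + 0.1)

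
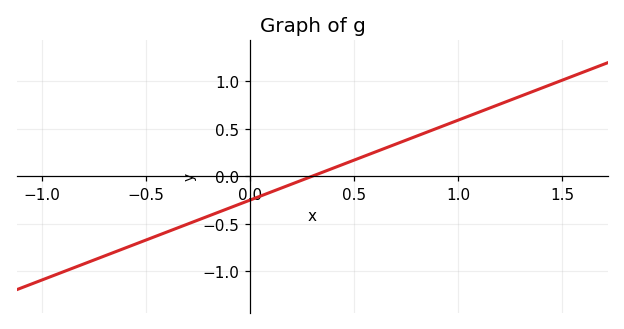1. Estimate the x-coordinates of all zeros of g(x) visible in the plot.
0.3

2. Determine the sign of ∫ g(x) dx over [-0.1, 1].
positive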